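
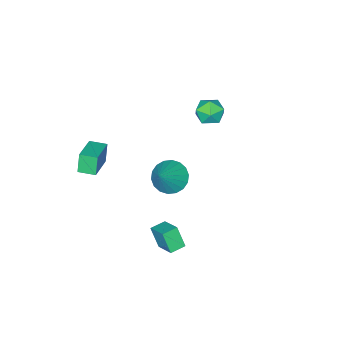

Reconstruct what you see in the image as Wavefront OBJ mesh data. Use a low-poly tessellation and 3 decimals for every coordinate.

v 2.759 3.649 -1.155
v 2.74 2.993 0.025
v 3.082 4.927 -0.439
v 3.063 4.27 0.741
v 3.657 3.47 -1.241
v 3.638 2.813 -0.061
v 3.98 4.747 -0.525
v 3.961 4.091 0.655
v -4.389 0.36 3.341
v -3.882 0.487 2.514
v -4.058 -1.187 3.306
v -3.551 -1.06 2.479
v -3.212 -0.697 3.322
v -3.417 0.259 3.343
v -4.523 -0.959 2.477
v -4.728 -0.003 2.498
v -3.965 -0.328 1.98
v -3.155 -0.166 2.502
v -4.785 -0.534 3.318
v -3.975 -0.372 3.84
v 1.19 1.776 2.04
v 1.985 1.346 1.449
v 2.51 2.264 3.46
v 1.976 1.803 1.3
v 1.812 2.254 1.297
v 1.524 2.611 1.442
v 1.17 2.803 1.705
v 0.821 2.791 2.034
v 0.544 2.578 2.365
v 0.395 2.206 2.63
v 0.404 1.749 2.779
v 0.568 1.298 2.782
v 0.856 0.941 2.637
v 1.209 0.749 2.374
v 1.559 0.761 2.045
v 1.836 0.974 1.714
v 2.913 -3.017 1.433
v 2.584 -3.201 2.656
v 2.376 -2.127 1.422
v 2.047 -2.311 2.645
v 4.473 -2.069 1.995
v 4.144 -2.253 3.218
v 3.936 -1.179 1.984
v 3.607 -1.363 3.207
f 2 4 1
f 5 2 1
f 1 4 3
f 3 5 1
f 2 8 4
f 6 2 5
f 6 8 2
f 4 8 3
f 7 5 3
f 3 8 7
f 7 6 5
f 8 6 7
f 9 20 14
f 9 14 10
f 9 10 16
f 9 16 19
f 9 19 20
f 10 14 18
f 14 20 13
f 20 19 11
f 19 16 15
f 16 10 17
f 12 18 13
f 12 13 11
f 12 11 15
f 12 15 17
f 12 17 18
f 13 18 14
f 11 13 20
f 15 11 19
f 17 15 16
f 18 17 10
f 22 21 24
f 22 24 23
f 24 21 25
f 24 25 23
f 25 21 26
f 25 26 23
f 26 21 27
f 26 27 23
f 27 21 28
f 27 28 23
f 28 21 29
f 28 29 23
f 29 21 30
f 29 30 23
f 30 21 31
f 30 31 23
f 31 21 32
f 31 32 23
f 32 21 33
f 32 33 23
f 33 21 34
f 33 34 23
f 34 21 35
f 34 35 23
f 35 21 36
f 35 36 23
f 36 21 22
f 36 22 23
f 38 40 37
f 41 38 37
f 37 40 39
f 39 41 37
f 38 44 40
f 42 38 41
f 42 44 38
f 40 44 39
f 43 41 39
f 39 44 43
f 43 42 41
f 44 42 43



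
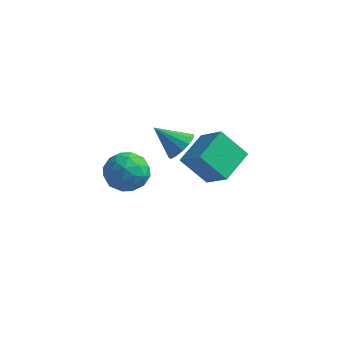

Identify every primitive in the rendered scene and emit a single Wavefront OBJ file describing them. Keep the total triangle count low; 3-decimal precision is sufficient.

v 0.922 2.64 -2.827
v 2.304 2.072 -1.703
v 1.185 4.63 -2.144
v 2.567 4.061 -1.019
v 2.293 2.979 -4.341
v 3.675 2.41 -3.216
v 2.556 4.968 -3.657
v 3.938 4.4 -2.533
v -0.208 -1.555 0.224
v 0.681 -1.048 -0.477
v 0.179 -3.352 -0.583
v 1.068 -2.845 -1.284
v 1.223 -2.935 -0.056
v 0.983 -1.824 0.442
v -0.123 -2.576 -1.502
v -0.363 -1.465 -1.004
v 0.733 -1.679 -1.544
v 1.565 -1.901 -0.651
v -0.705 -2.499 -0.409
v 0.127 -2.721 0.484
v 0.202 -1.144 -0.056
v 0.658 -3.256 -1.004
v 0.748 -3.309 -0.283
v 1.271 -3.011 -0.695
v 0.38 -1.6 0.485
v 0.903 -1.302 0.072
v 1.221 -2.411 0.32
v -0.043 -3.098 -1.132
v 0.48 -2.8 -1.545
v -0.411 -1.389 -0.365
v 0.112 -1.091 -0.777
v -0.361 -1.989 -1.38
v 0.756 -1.217 -1.095
v 0.984 -2.273 -1.57
v 0.283 -2.115 -1.698
v 0.143 -1.462 -1.405
v 1.245 -1.347 -0.57
v 1.472 -2.403 -1.044
v 1.563 -2.456 -0.323
v 1.422 -1.803 -0.03
v 1.276 -1.718 -1.197
v -0.612 -1.997 -0.016
v -0.385 -3.053 -0.49
v -0.562 -2.597 -1.03
v -0.703 -1.944 -0.737
v -0.124 -2.127 0.51
v 0.104 -3.183 0.035
v 0.717 -2.938 0.345
v 0.577 -2.285 0.638
v -0.416 -2.682 0.137
v 1.573 1.534 -0.796
v 2.174 1.139 -0.161
v 0.167 1.246 0.356
v 2.168 1.622 -0.048
v 2.002 2.083 -0.136
v 1.721 2.396 -0.401
v 1.4 2.478 -0.771
v 1.126 2.307 -1.148
v 0.971 1.929 -1.431
v 0.977 1.445 -1.544
v 1.143 0.985 -1.457
v 1.424 0.672 -1.192
v 1.745 0.59 -0.821
v 2.02 0.76 -0.444
f 2 4 1
f 5 2 1
f 1 4 3
f 3 5 1
f 2 8 4
f 6 2 5
f 6 8 2
f 4 8 3
f 7 5 3
f 3 8 7
f 7 6 5
f 8 6 7
f 9 46 25
f 46 20 49
f 25 49 14
f 46 49 25
f 9 25 21
f 25 14 26
f 21 26 10
f 25 26 21
f 9 21 30
f 21 10 31
f 30 31 16
f 21 31 30
f 9 30 42
f 30 16 45
f 42 45 19
f 30 45 42
f 9 42 46
f 42 19 50
f 46 50 20
f 42 50 46
f 10 26 37
f 26 14 40
f 37 40 18
f 26 40 37
f 14 49 27
f 49 20 48
f 27 48 13
f 49 48 27
f 20 50 47
f 50 19 43
f 47 43 11
f 50 43 47
f 19 45 44
f 45 16 32
f 44 32 15
f 45 32 44
f 16 31 36
f 31 10 33
f 36 33 17
f 31 33 36
f 12 38 24
f 38 18 39
f 24 39 13
f 38 39 24
f 12 24 22
f 24 13 23
f 22 23 11
f 24 23 22
f 12 22 29
f 22 11 28
f 29 28 15
f 22 28 29
f 12 29 34
f 29 15 35
f 34 35 17
f 29 35 34
f 12 34 38
f 34 17 41
f 38 41 18
f 34 41 38
f 13 39 27
f 39 18 40
f 27 40 14
f 39 40 27
f 11 23 47
f 23 13 48
f 47 48 20
f 23 48 47
f 15 28 44
f 28 11 43
f 44 43 19
f 28 43 44
f 17 35 36
f 35 15 32
f 36 32 16
f 35 32 36
f 18 41 37
f 41 17 33
f 37 33 10
f 41 33 37
f 52 51 54
f 52 54 53
f 54 51 55
f 54 55 53
f 55 51 56
f 55 56 53
f 56 51 57
f 56 57 53
f 57 51 58
f 57 58 53
f 58 51 59
f 58 59 53
f 59 51 60
f 59 60 53
f 60 51 61
f 60 61 53
f 61 51 62
f 61 62 53
f 62 51 63
f 62 63 53
f 63 51 64
f 63 64 53
f 64 51 52
f 64 52 53



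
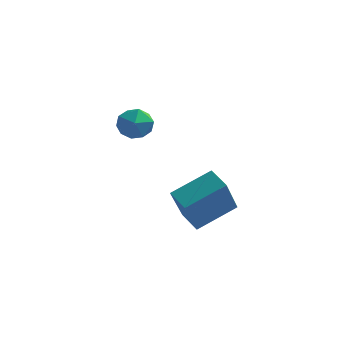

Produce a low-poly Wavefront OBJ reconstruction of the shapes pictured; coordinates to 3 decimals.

v -0.739 -3.532 1.662
v -0.28 -2.942 1.541
v 0.18 -4.138 2.199
v 0.639 -3.548 2.078
v 0.074 -3.491 2.578
v -0.495 -3.116 2.246
v 0.395 -3.964 1.494
v -0.174 -3.589 1.162
v 0.421 -3.209 1.437
v 0.222 -2.917 2.107
v -0.322 -4.163 1.633
v -0.521 -3.871 2.303
v 2.017 -3.049 -3.188
v 2.028 -4.316 -1.464
v 1.315 -2.572 -2.834
v 1.326 -3.839 -1.109
v 3.134 -1.981 -2.411
v 3.145 -3.248 -0.686
v 2.432 -1.504 -2.056
v 2.443 -2.771 -0.332
f 1 12 6
f 1 6 2
f 1 2 8
f 1 8 11
f 1 11 12
f 2 6 10
f 6 12 5
f 12 11 3
f 11 8 7
f 8 2 9
f 4 10 5
f 4 5 3
f 4 3 7
f 4 7 9
f 4 9 10
f 5 10 6
f 3 5 12
f 7 3 11
f 9 7 8
f 10 9 2
f 14 16 13
f 17 14 13
f 13 16 15
f 15 17 13
f 14 20 16
f 18 14 17
f 18 20 14
f 16 20 15
f 19 17 15
f 15 20 19
f 19 18 17
f 20 18 19



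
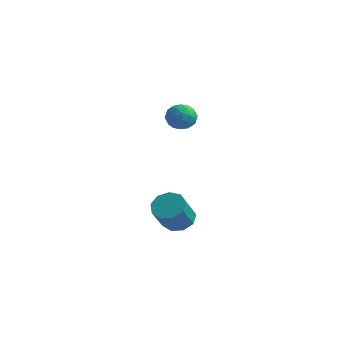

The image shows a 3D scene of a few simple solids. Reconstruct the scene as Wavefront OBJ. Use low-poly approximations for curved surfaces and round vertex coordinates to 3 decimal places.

v 3.124 -3.328 -2.303
v 3.589 -3.688 -2.643
v 3.702 -4.512 -1.617
v 3.236 -4.152 -1.277
v 3.797 -3.353 -2.396
v 3.909 -4.176 -1.371
v 3.689 -3.006 -2.106
v 3.802 -3.829 -1.08
v 3.317 -2.81 -1.908
v 3.43 -3.633 -0.882
v 2.854 -2.856 -1.894
v 2.967 -3.68 -0.869
v 2.518 -3.124 -2.072
v 2.63 -3.947 -1.046
v 2.465 -3.487 -2.358
v 2.577 -4.31 -1.332
v 2.72 -3.776 -2.618
v 2.833 -4.599 -1.592
v 3.164 -3.855 -2.73
v 3.277 -4.679 -1.705
v 0.568 1.591 0.688
v 0.983 1.068 0.768
v -0.283 0.912 0.672
v 0.132 0.389 0.752
v 0.041 0.826 1.256
v 0.567 1.246 1.265
v 0.133 0.734 0.175
v 0.659 1.154 0.184
v 0.715 0.539 0.451
v 0.658 0.595 1.119
v 0.042 1.385 0.321
v -0.015 1.441 0.989
v 0.85 1.389 0.729
v -0.15 0.591 0.711
v -0.204 0.848 1.007
v 0.04 0.54 1.054
v 0.605 1.494 1.021
v 0.85 1.186 1.068
v 0.296 1.044 1.355
v -0.15 0.794 0.372
v 0.095 0.486 0.419
v 0.66 1.44 0.386
v 0.904 1.132 0.433
v 0.404 0.936 0.085
v 0.937 0.771 0.59
v 0.437 0.371 0.581
v 0.437 0.574 0.241
v 0.746 0.821 0.247
v 0.903 0.804 0.982
v 0.403 0.405 0.973
v 0.349 0.662 1.269
v 0.658 0.908 1.275
v 0.746 0.493 0.796
v 0.297 1.575 0.467
v -0.203 1.176 0.458
v 0.042 1.072 0.165
v 0.351 1.318 0.171
v 0.263 1.609 0.859
v -0.237 1.209 0.85
v -0.046 1.159 1.193
v 0.263 1.406 1.199
v -0.046 1.487 0.644
f 2 1 5
f 2 5 3
f 3 5 6
f 3 6 4
f 5 1 7
f 5 7 6
f 6 7 8
f 6 8 4
f 7 1 9
f 7 9 8
f 8 9 10
f 8 10 4
f 9 1 11
f 9 11 10
f 10 11 12
f 10 12 4
f 11 1 13
f 11 13 12
f 12 13 14
f 12 14 4
f 13 1 15
f 13 15 14
f 14 15 16
f 14 16 4
f 15 1 17
f 15 17 16
f 16 17 18
f 16 18 4
f 17 1 19
f 17 19 18
f 18 19 20
f 18 20 4
f 19 1 2
f 19 2 20
f 20 2 3
f 20 3 4
f 21 58 37
f 58 32 61
f 37 61 26
f 58 61 37
f 21 37 33
f 37 26 38
f 33 38 22
f 37 38 33
f 21 33 42
f 33 22 43
f 42 43 28
f 33 43 42
f 21 42 54
f 42 28 57
f 54 57 31
f 42 57 54
f 21 54 58
f 54 31 62
f 58 62 32
f 54 62 58
f 22 38 49
f 38 26 52
f 49 52 30
f 38 52 49
f 26 61 39
f 61 32 60
f 39 60 25
f 61 60 39
f 32 62 59
f 62 31 55
f 59 55 23
f 62 55 59
f 31 57 56
f 57 28 44
f 56 44 27
f 57 44 56
f 28 43 48
f 43 22 45
f 48 45 29
f 43 45 48
f 24 50 36
f 50 30 51
f 36 51 25
f 50 51 36
f 24 36 34
f 36 25 35
f 34 35 23
f 36 35 34
f 24 34 41
f 34 23 40
f 41 40 27
f 34 40 41
f 24 41 46
f 41 27 47
f 46 47 29
f 41 47 46
f 24 46 50
f 46 29 53
f 50 53 30
f 46 53 50
f 25 51 39
f 51 30 52
f 39 52 26
f 51 52 39
f 23 35 59
f 35 25 60
f 59 60 32
f 35 60 59
f 27 40 56
f 40 23 55
f 56 55 31
f 40 55 56
f 29 47 48
f 47 27 44
f 48 44 28
f 47 44 48
f 30 53 49
f 53 29 45
f 49 45 22
f 53 45 49



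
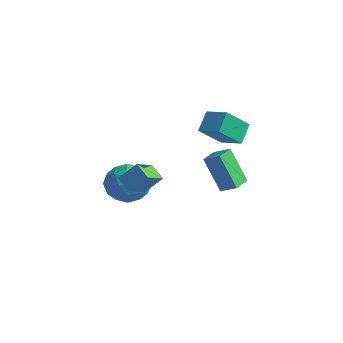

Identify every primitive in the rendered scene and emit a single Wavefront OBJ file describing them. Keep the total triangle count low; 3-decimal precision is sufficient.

v 0.018 2.874 0.839
v -0.174 1.562 2.026
v -0.351 3.719 1.713
v -0.543 2.407 2.9
v 1.283 3.033 1.22
v 1.091 1.721 2.407
v 0.914 3.878 2.094
v 0.722 2.566 3.281
v 3 0.119 -0.205
v 2.082 -0.128 1.623
v 2.603 1.154 -0.264
v 1.685 0.907 1.563
v 3.755 0.433 0.217
v 2.837 0.186 2.044
v 3.358 1.468 0.157
v 2.44 1.221 1.985
v 1.419 -4.055 0.691
v 0.57 -3.986 1.176
v 1.17 -2.938 0.096
v 0.321 -2.869 0.581
v 1.999 -3.431 1.619
v 1.15 -3.362 2.104
v 1.75 -2.314 1.024
v 0.901 -2.245 1.509
v -2.717 0.094 -1.464
v -1.669 -0.334 -0.956
v -3.091 -1.726 -2.224
v -2.043 -2.154 -1.716
v -2.999 -1.837 -0.992
v -2.768 -0.712 -0.522
v -1.992 -1.348 -2.658
v -1.761 -0.223 -2.188
v -1.221 -1.224 -1.694
v -1.843 -1.527 -0.664
v -2.917 -0.533 -2.516
v -3.539 -0.836 -1.486
v -2.161 0.04 -1.143
v -2.599 -2.1 -2.037
v -3.162 -1.914 -1.611
v -2.545 -2.165 -1.312
v -2.807 -0.183 -0.888
v -2.19 -0.434 -0.589
v -2.972 -1.318 -0.611
v -2.57 -1.626 -2.591
v -1.953 -1.877 -2.292
v -2.215 0.105 -1.868
v -1.598 -0.146 -1.569
v -1.788 -0.742 -2.569
v -1.281 -0.735 -1.278
v -1.5 -1.805 -1.725
v -1.47 -1.331 -2.279
v -1.335 -0.67 -2.003
v -1.647 -0.913 -0.673
v -1.866 -1.982 -1.12
v -2.428 -1.796 -0.694
v -2.293 -1.135 -0.418
v -1.383 -1.436 -1.107
v -2.894 -0.078 -2.06
v -3.113 -1.147 -2.507
v -2.467 -0.925 -2.762
v -2.332 -0.264 -2.486
v -3.26 -0.255 -1.455
v -3.479 -1.325 -1.902
v -3.425 -1.39 -1.177
v -3.29 -0.729 -0.901
v -3.377 -0.624 -2.073
f 2 4 1
f 5 2 1
f 1 4 3
f 3 5 1
f 2 8 4
f 6 2 5
f 6 8 2
f 4 8 3
f 7 5 3
f 3 8 7
f 7 6 5
f 8 6 7
f 10 12 9
f 13 10 9
f 9 12 11
f 11 13 9
f 10 16 12
f 14 10 13
f 14 16 10
f 12 16 11
f 15 13 11
f 11 16 15
f 15 14 13
f 16 14 15
f 18 20 17
f 21 18 17
f 17 20 19
f 19 21 17
f 18 24 20
f 22 18 21
f 22 24 18
f 20 24 19
f 23 21 19
f 19 24 23
f 23 22 21
f 24 22 23
f 25 62 41
f 62 36 65
f 41 65 30
f 62 65 41
f 25 41 37
f 41 30 42
f 37 42 26
f 41 42 37
f 25 37 46
f 37 26 47
f 46 47 32
f 37 47 46
f 25 46 58
f 46 32 61
f 58 61 35
f 46 61 58
f 25 58 62
f 58 35 66
f 62 66 36
f 58 66 62
f 26 42 53
f 42 30 56
f 53 56 34
f 42 56 53
f 30 65 43
f 65 36 64
f 43 64 29
f 65 64 43
f 36 66 63
f 66 35 59
f 63 59 27
f 66 59 63
f 35 61 60
f 61 32 48
f 60 48 31
f 61 48 60
f 32 47 52
f 47 26 49
f 52 49 33
f 47 49 52
f 28 54 40
f 54 34 55
f 40 55 29
f 54 55 40
f 28 40 38
f 40 29 39
f 38 39 27
f 40 39 38
f 28 38 45
f 38 27 44
f 45 44 31
f 38 44 45
f 28 45 50
f 45 31 51
f 50 51 33
f 45 51 50
f 28 50 54
f 50 33 57
f 54 57 34
f 50 57 54
f 29 55 43
f 55 34 56
f 43 56 30
f 55 56 43
f 27 39 63
f 39 29 64
f 63 64 36
f 39 64 63
f 31 44 60
f 44 27 59
f 60 59 35
f 44 59 60
f 33 51 52
f 51 31 48
f 52 48 32
f 51 48 52
f 34 57 53
f 57 33 49
f 53 49 26
f 57 49 53



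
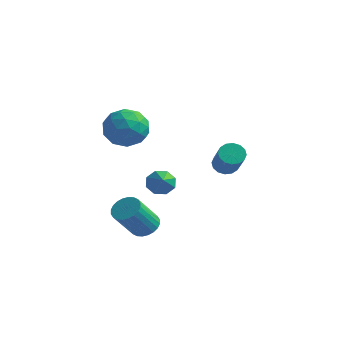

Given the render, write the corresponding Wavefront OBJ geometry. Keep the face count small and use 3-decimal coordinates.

v 0.133 -2.959 -3.969
v 0.891 -2.993 -3.922
v 0.745 -4.195 -2.444
v -0.013 -4.161 -2.491
v 0.832 -2.765 -3.742
v 0.686 -3.967 -2.264
v 0.667 -2.566 -3.597
v 0.521 -3.768 -2.119
v 0.42 -2.427 -3.508
v 0.274 -3.629 -2.03
v 0.13 -2.369 -3.489
v -0.016 -3.571 -2.012
v -0.16 -2.401 -3.544
v -0.306 -3.603 -2.066
v -0.405 -2.518 -3.663
v -0.551 -3.72 -2.186
v -0.568 -2.702 -3.829
v -0.714 -3.904 -2.351
v -0.625 -2.925 -4.016
v -0.771 -4.127 -2.538
v -0.566 -3.153 -4.196
v -0.712 -4.355 -2.718
v -0.401 -3.352 -4.341
v -0.547 -4.554 -2.863
v -0.154 -3.491 -4.43
v -0.3 -4.693 -2.952
v 0.136 -3.549 -4.448
v -0.01 -4.751 -2.971
v 0.426 -3.517 -4.394
v 0.28 -4.719 -2.916
v 0.671 -3.4 -4.274
v 0.525 -4.602 -2.797
v 0.834 -3.216 -4.109
v 0.688 -4.418 -2.631
v 1.474 1.342 -1.17
v 1.713 0.963 -1.655
v 2.765 0.04 -0.415
v 2.526 0.418 0.07
v 1.926 1.229 -1.637
v 2.978 0.306 -0.397
v 2.018 1.526 -1.495
v 3.07 0.602 -0.255
v 1.965 1.773 -1.265
v 3.017 0.85 -0.025
v 1.779 1.904 -1.01
v 2.831 0.981 0.23
v 1.512 1.885 -0.798
v 2.564 0.962 0.442
v 1.235 1.72 -0.685
v 2.287 0.797 0.555
v 1.022 1.454 -0.703
v 2.074 0.531 0.537
v 0.93 1.158 -0.845
v 1.982 0.234 0.395
v 0.983 0.91 -1.075
v 2.035 -0.013 0.165
v 1.169 0.779 -1.33
v 2.221 -0.144 -0.09
v 1.436 0.798 -1.542
v 2.488 -0.125 -0.302
v -1.378 -2.727 1.783
v -0.311 -2.351 1.965
v -0.869 -4.429 2.315
v 0.198 -4.053 2.497
v -0.655 -3.708 3.18
v -0.97 -2.657 2.851
v -0.21 -4.123 1.429
v -0.525 -3.072 1.1
v 0.411 -3.214 1.745
v 0.136 -2.957 2.828
v -1.316 -3.823 1.452
v -1.591 -3.566 2.535
v -0.889 -2.39 1.827
v -0.291 -4.39 2.453
v -0.792 -4.188 2.855
v -0.165 -3.967 2.961
v -1.277 -2.569 2.348
v -0.649 -2.348 2.455
v -0.851 -3.146 3.17
v -0.531 -4.432 1.825
v 0.097 -4.211 1.932
v -1.015 -2.813 1.319
v -0.388 -2.592 1.425
v -0.329 -3.634 1.11
v 0.162 -2.676 1.805
v 0.462 -3.676 2.118
v 0.221 -3.718 1.49
v 0.036 -3.099 1.297
v 0.001 -2.525 2.441
v 0.3 -3.525 2.754
v -0.201 -3.323 3.156
v -0.386 -2.705 2.963
v 0.425 -3.032 2.313
v -1.48 -3.255 1.526
v -1.181 -4.255 1.839
v -0.794 -4.075 1.317
v -0.979 -3.457 1.124
v -1.642 -3.104 2.162
v -1.342 -4.104 2.475
v -1.216 -3.681 2.983
v -1.401 -3.062 2.79
v -1.605 -3.748 1.967
v 0.981 -2.878 -1.049
v 1.367 -2.969 -1.638
v 1.879 -3.842 -0.311
v 1.551 -2.561 -1.329
v 1.401 -2.339 -0.857
v 1.005 -2.433 -0.497
v 0.594 -2.788 -0.46
v 0.411 -3.195 -0.769
v 0.561 -3.418 -1.241
v 0.957 -3.324 -1.601
f 2 1 5
f 2 5 3
f 3 5 6
f 3 6 4
f 5 1 7
f 5 7 6
f 6 7 8
f 6 8 4
f 7 1 9
f 7 9 8
f 8 9 10
f 8 10 4
f 9 1 11
f 9 11 10
f 10 11 12
f 10 12 4
f 11 1 13
f 11 13 12
f 12 13 14
f 12 14 4
f 13 1 15
f 13 15 14
f 14 15 16
f 14 16 4
f 15 1 17
f 15 17 16
f 16 17 18
f 16 18 4
f 17 1 19
f 17 19 18
f 18 19 20
f 18 20 4
f 19 1 21
f 19 21 20
f 20 21 22
f 20 22 4
f 21 1 23
f 21 23 22
f 22 23 24
f 22 24 4
f 23 1 25
f 23 25 24
f 24 25 26
f 24 26 4
f 25 1 27
f 25 27 26
f 26 27 28
f 26 28 4
f 27 1 29
f 27 29 28
f 28 29 30
f 28 30 4
f 29 1 31
f 29 31 30
f 30 31 32
f 30 32 4
f 31 1 33
f 31 33 32
f 32 33 34
f 32 34 4
f 33 1 2
f 33 2 34
f 34 2 3
f 34 3 4
f 36 35 39
f 36 39 37
f 37 39 40
f 37 40 38
f 39 35 41
f 39 41 40
f 40 41 42
f 40 42 38
f 41 35 43
f 41 43 42
f 42 43 44
f 42 44 38
f 43 35 45
f 43 45 44
f 44 45 46
f 44 46 38
f 45 35 47
f 45 47 46
f 46 47 48
f 46 48 38
f 47 35 49
f 47 49 48
f 48 49 50
f 48 50 38
f 49 35 51
f 49 51 50
f 50 51 52
f 50 52 38
f 51 35 53
f 51 53 52
f 52 53 54
f 52 54 38
f 53 35 55
f 53 55 54
f 54 55 56
f 54 56 38
f 55 35 57
f 55 57 56
f 56 57 58
f 56 58 38
f 57 35 59
f 57 59 58
f 58 59 60
f 58 60 38
f 59 35 36
f 59 36 60
f 60 36 37
f 60 37 38
f 61 98 77
f 98 72 101
f 77 101 66
f 98 101 77
f 61 77 73
f 77 66 78
f 73 78 62
f 77 78 73
f 61 73 82
f 73 62 83
f 82 83 68
f 73 83 82
f 61 82 94
f 82 68 97
f 94 97 71
f 82 97 94
f 61 94 98
f 94 71 102
f 98 102 72
f 94 102 98
f 62 78 89
f 78 66 92
f 89 92 70
f 78 92 89
f 66 101 79
f 101 72 100
f 79 100 65
f 101 100 79
f 72 102 99
f 102 71 95
f 99 95 63
f 102 95 99
f 71 97 96
f 97 68 84
f 96 84 67
f 97 84 96
f 68 83 88
f 83 62 85
f 88 85 69
f 83 85 88
f 64 90 76
f 90 70 91
f 76 91 65
f 90 91 76
f 64 76 74
f 76 65 75
f 74 75 63
f 76 75 74
f 64 74 81
f 74 63 80
f 81 80 67
f 74 80 81
f 64 81 86
f 81 67 87
f 86 87 69
f 81 87 86
f 64 86 90
f 86 69 93
f 90 93 70
f 86 93 90
f 65 91 79
f 91 70 92
f 79 92 66
f 91 92 79
f 63 75 99
f 75 65 100
f 99 100 72
f 75 100 99
f 67 80 96
f 80 63 95
f 96 95 71
f 80 95 96
f 69 87 88
f 87 67 84
f 88 84 68
f 87 84 88
f 70 93 89
f 93 69 85
f 89 85 62
f 93 85 89
f 104 103 106
f 104 106 105
f 106 103 107
f 106 107 105
f 107 103 108
f 107 108 105
f 108 103 109
f 108 109 105
f 109 103 110
f 109 110 105
f 110 103 111
f 110 111 105
f 111 103 112
f 111 112 105
f 112 103 104
f 112 104 105



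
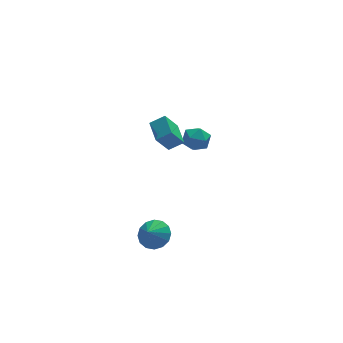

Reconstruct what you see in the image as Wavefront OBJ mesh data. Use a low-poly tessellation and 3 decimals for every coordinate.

v 4.017 2.947 0.89
v 4.546 2.163 0.747
v 2.754 2.177 0.433
v 3.283 1.393 0.29
v 3.13 1.711 1.179
v 3.911 2.187 1.462
v 3.389 2.153 -0.282
v 4.17 2.629 0.001
v 4.158 1.672 0.023
v 3.998 1.399 0.926
v 3.302 2.941 0.254
v 3.142 2.668 1.157
v 1.031 -1.15 2.793
v 0.216 -1.405 4.027
v 1.072 0.332 3.127
v 0.257 0.077 4.36
v 1.903 -1.297 3.34
v 1.088 -1.552 4.573
v 1.944 0.185 3.673
v 1.129 -0.07 4.907
v -0.015 -1.795 -4.055
v 0.605 -1.351 -3.362
v -0.545 -2.285 -3.265
v 0.2 -1.01 -3.423
v -0.263 -0.879 -3.653
v -0.66 -0.994 -3.99
v -0.884 -1.323 -4.345
v -0.875 -1.779 -4.622
v -0.635 -2.238 -4.747
v -0.23 -2.579 -4.687
v 0.233 -2.71 -4.457
v 0.63 -2.595 -4.119
v 0.854 -2.266 -3.765
v 0.845 -1.811 -3.488
f 1 12 6
f 1 6 2
f 1 2 8
f 1 8 11
f 1 11 12
f 2 6 10
f 6 12 5
f 12 11 3
f 11 8 7
f 8 2 9
f 4 10 5
f 4 5 3
f 4 3 7
f 4 7 9
f 4 9 10
f 5 10 6
f 3 5 12
f 7 3 11
f 9 7 8
f 10 9 2
f 14 16 13
f 17 14 13
f 13 16 15
f 15 17 13
f 14 20 16
f 18 14 17
f 18 20 14
f 16 20 15
f 19 17 15
f 15 20 19
f 19 18 17
f 20 18 19
f 22 21 24
f 22 24 23
f 24 21 25
f 24 25 23
f 25 21 26
f 25 26 23
f 26 21 27
f 26 27 23
f 27 21 28
f 27 28 23
f 28 21 29
f 28 29 23
f 29 21 30
f 29 30 23
f 30 21 31
f 30 31 23
f 31 21 32
f 31 32 23
f 32 21 33
f 32 33 23
f 33 21 34
f 33 34 23
f 34 21 22
f 34 22 23



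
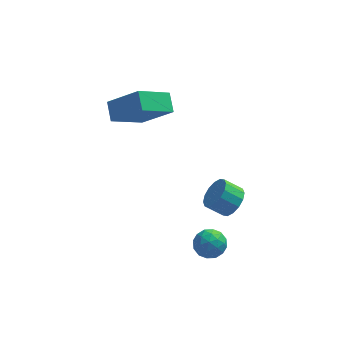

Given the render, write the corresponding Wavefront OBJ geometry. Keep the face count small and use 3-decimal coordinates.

v -1.58 1.096 4.016
v -1.741 2.049 4.601
v -3.087 1.734 2.561
v -3.248 2.688 3.146
v -0.072 2.052 2.874
v -0.233 3.006 3.459
v -1.579 2.691 1.419
v -1.74 3.644 2.004
v 2.661 -1.082 -1.261
v 3.201 -1.045 -0.567
v 2.319 -0.94 0.114
v 1.779 -0.978 -0.579
v 3.15 -0.612 -0.7
v 2.268 -0.508 -0.018
v 2.968 -0.306 -0.983
v 2.085 -0.201 -0.301
v 2.703 -0.207 -1.341
v 1.821 -0.102 -0.659
v 2.428 -0.343 -1.677
v 1.545 -0.238 -0.995
v 2.214 -0.677 -1.901
v 1.332 -0.572 -1.22
v 2.121 -1.12 -1.954
v 1.239 -1.015 -1.273
v 2.172 -1.552 -1.822
v 1.29 -1.448 -1.14
v 2.355 -1.859 -1.539
v 1.472 -1.754 -0.857
v 2.619 -1.958 -1.181
v 1.737 -1.853 -0.499
v 2.895 -1.822 -0.845
v 2.012 -1.717 -0.163
v 3.108 -1.488 -0.62
v 2.226 -1.383 0.061
v 0.691 -2.706 -2.533
v 1.317 -2.116 -2.595
v 1.643 -3.724 -2.585
v 2.269 -3.134 -2.647
v 1.829 -3.219 -1.911
v 1.24 -2.59 -1.879
v 1.72 -3.25 -3.301
v 1.131 -2.621 -3.269
v 1.953 -2.453 -3.07
v 2.02 -2.434 -2.21
v 0.94 -3.406 -2.97
v 1.007 -3.387 -2.11
v 0.92 -2.322 -2.56
v 2.04 -3.518 -2.62
v 1.781 -3.568 -2.188
v 2.149 -3.222 -2.224
v 0.875 -2.6 -2.139
v 1.243 -2.254 -2.175
v 1.544 -2.902 -1.773
v 1.717 -3.586 -3.005
v 2.085 -3.24 -3.041
v 0.811 -2.618 -2.956
v 1.179 -2.272 -2.992
v 1.416 -2.938 -3.407
v 1.662 -2.173 -2.875
v 2.222 -2.771 -2.905
v 1.899 -2.839 -3.29
v 1.553 -2.47 -3.271
v 1.702 -2.162 -2.37
v 2.262 -2.76 -2.4
v 2.002 -2.81 -1.968
v 1.656 -2.44 -1.949
v 2.076 -2.36 -2.649
v 0.698 -3.08 -2.78
v 1.258 -3.678 -2.81
v 1.304 -3.4 -3.231
v 0.958 -3.03 -3.212
v 0.738 -3.069 -2.275
v 1.298 -3.667 -2.305
v 1.407 -3.37 -1.909
v 1.061 -3.001 -1.89
v 0.884 -3.48 -2.531
f 2 4 1
f 5 2 1
f 1 4 3
f 3 5 1
f 2 8 4
f 6 2 5
f 6 8 2
f 4 8 3
f 7 5 3
f 3 8 7
f 7 6 5
f 8 6 7
f 10 9 13
f 10 13 11
f 11 13 14
f 11 14 12
f 13 9 15
f 13 15 14
f 14 15 16
f 14 16 12
f 15 9 17
f 15 17 16
f 16 17 18
f 16 18 12
f 17 9 19
f 17 19 18
f 18 19 20
f 18 20 12
f 19 9 21
f 19 21 20
f 20 21 22
f 20 22 12
f 21 9 23
f 21 23 22
f 22 23 24
f 22 24 12
f 23 9 25
f 23 25 24
f 24 25 26
f 24 26 12
f 25 9 27
f 25 27 26
f 26 27 28
f 26 28 12
f 27 9 29
f 27 29 28
f 28 29 30
f 28 30 12
f 29 9 31
f 29 31 30
f 30 31 32
f 30 32 12
f 31 9 33
f 31 33 32
f 32 33 34
f 32 34 12
f 33 9 10
f 33 10 34
f 34 10 11
f 34 11 12
f 35 72 51
f 72 46 75
f 51 75 40
f 72 75 51
f 35 51 47
f 51 40 52
f 47 52 36
f 51 52 47
f 35 47 56
f 47 36 57
f 56 57 42
f 47 57 56
f 35 56 68
f 56 42 71
f 68 71 45
f 56 71 68
f 35 68 72
f 68 45 76
f 72 76 46
f 68 76 72
f 36 52 63
f 52 40 66
f 63 66 44
f 52 66 63
f 40 75 53
f 75 46 74
f 53 74 39
f 75 74 53
f 46 76 73
f 76 45 69
f 73 69 37
f 76 69 73
f 45 71 70
f 71 42 58
f 70 58 41
f 71 58 70
f 42 57 62
f 57 36 59
f 62 59 43
f 57 59 62
f 38 64 50
f 64 44 65
f 50 65 39
f 64 65 50
f 38 50 48
f 50 39 49
f 48 49 37
f 50 49 48
f 38 48 55
f 48 37 54
f 55 54 41
f 48 54 55
f 38 55 60
f 55 41 61
f 60 61 43
f 55 61 60
f 38 60 64
f 60 43 67
f 64 67 44
f 60 67 64
f 39 65 53
f 65 44 66
f 53 66 40
f 65 66 53
f 37 49 73
f 49 39 74
f 73 74 46
f 49 74 73
f 41 54 70
f 54 37 69
f 70 69 45
f 54 69 70
f 43 61 62
f 61 41 58
f 62 58 42
f 61 58 62
f 44 67 63
f 67 43 59
f 63 59 36
f 67 59 63



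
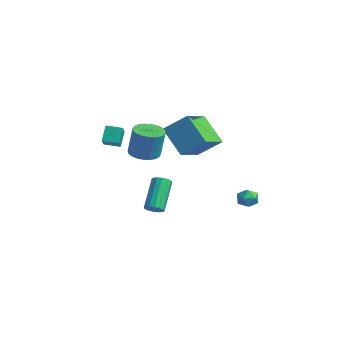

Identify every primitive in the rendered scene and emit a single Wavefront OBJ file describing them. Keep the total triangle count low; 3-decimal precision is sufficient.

v -0.705 -0.267 -3.501
v -0.384 0.169 -3.598
v -1.354 1.223 -2.076
v -1.675 0.787 -1.979
v -0.61 0.205 -3.767
v -1.58 1.259 -2.246
v -0.862 0.114 -3.865
v -1.832 1.168 -2.343
v -1.072 -0.079 -3.865
v -2.041 0.976 -2.343
v -1.183 -0.322 -3.768
v -2.153 0.733 -2.246
v -1.166 -0.55 -3.599
v -2.136 0.504 -2.077
v -1.026 -0.703 -3.404
v -1.996 0.351 -1.882
v -0.8 -0.739 -3.234
v -1.77 0.315 -1.713
v -0.548 -0.648 -3.137
v -1.518 0.406 -1.615
v -0.339 -0.456 -3.137
v -1.308 0.599 -1.615
v -0.227 -0.213 -3.234
v -1.197 0.842 -1.712
v -0.244 0.016 -3.403
v -1.214 1.07 -1.881
v -1.673 -2.699 1.438
v -2.017 -2.271 2.297
v -1.135 -2.003 1.305
v -1.479 -1.574 2.165
v -0.561 -3.406 2.235
v -0.905 -2.977 3.095
v -0.023 -2.709 2.103
v -0.367 -2.281 2.962
v 3.344 3.183 -1.871
v 3.754 3.24 -1.368
v 3.586 2.16 -1.952
v 3.996 2.217 -1.449
v 3.353 2.265 -1.352
v 3.204 2.897 -1.302
v 4.136 2.503 -2.018
v 3.987 3.135 -1.968
v 4.244 2.82 -1.458
v 3.76 2.672 -1.047
v 3.58 2.728 -2.273
v 3.096 2.58 -1.862
v -1.998 2.137 -0.488
v -3.464 1.891 0.967
v -3.018 3.843 -1.226
v -4.484 3.596 0.228
v -1.096 3.144 0.592
v -2.562 2.897 2.046
v -2.116 4.849 -0.147
v -3.582 4.603 1.308
v -3.368 0.68 -0.529
v -2.511 0.517 -0.701
v -2.134 0.617 1.076
v -2.992 0.78 1.249
v -2.518 0.863 -0.719
v -2.142 0.964 1.059
v -2.656 1.182 -0.708
v -2.279 1.282 1.07
v -2.902 1.424 -0.67
v -2.525 1.525 1.108
v -3.218 1.553 -0.61
v -2.842 1.654 1.168
v -3.558 1.549 -0.538
v -3.182 1.65 1.24
v -3.869 1.413 -0.464
v -3.492 1.513 1.314
v -4.103 1.165 -0.401
v -3.727 1.265 1.377
v -4.226 0.843 -0.356
v -3.849 0.943 1.421
v -4.218 0.496 -0.339
v -3.842 0.597 1.439
v -4.081 0.178 -0.35
v -3.704 0.278 1.428
v -3.835 -0.065 -0.388
v -3.458 0.036 1.39
v -3.518 -0.194 -0.448
v -3.142 -0.093 1.33
v -3.178 -0.19 -0.52
v -2.802 -0.089 1.258
v -2.868 -0.053 -0.594
v -2.491 0.047 1.184
v -2.633 0.195 -0.657
v -2.257 0.295 1.121
f 2 1 5
f 2 5 3
f 3 5 6
f 3 6 4
f 5 1 7
f 5 7 6
f 6 7 8
f 6 8 4
f 7 1 9
f 7 9 8
f 8 9 10
f 8 10 4
f 9 1 11
f 9 11 10
f 10 11 12
f 10 12 4
f 11 1 13
f 11 13 12
f 12 13 14
f 12 14 4
f 13 1 15
f 13 15 14
f 14 15 16
f 14 16 4
f 15 1 17
f 15 17 16
f 16 17 18
f 16 18 4
f 17 1 19
f 17 19 18
f 18 19 20
f 18 20 4
f 19 1 21
f 19 21 20
f 20 21 22
f 20 22 4
f 21 1 23
f 21 23 22
f 22 23 24
f 22 24 4
f 23 1 25
f 23 25 24
f 24 25 26
f 24 26 4
f 25 1 2
f 25 2 26
f 26 2 3
f 26 3 4
f 28 30 27
f 31 28 27
f 27 30 29
f 29 31 27
f 28 34 30
f 32 28 31
f 32 34 28
f 30 34 29
f 33 31 29
f 29 34 33
f 33 32 31
f 34 32 33
f 35 46 40
f 35 40 36
f 35 36 42
f 35 42 45
f 35 45 46
f 36 40 44
f 40 46 39
f 46 45 37
f 45 42 41
f 42 36 43
f 38 44 39
f 38 39 37
f 38 37 41
f 38 41 43
f 38 43 44
f 39 44 40
f 37 39 46
f 41 37 45
f 43 41 42
f 44 43 36
f 48 50 47
f 51 48 47
f 47 50 49
f 49 51 47
f 48 54 50
f 52 48 51
f 52 54 48
f 50 54 49
f 53 51 49
f 49 54 53
f 53 52 51
f 54 52 53
f 56 55 59
f 56 59 57
f 57 59 60
f 57 60 58
f 59 55 61
f 59 61 60
f 60 61 62
f 60 62 58
f 61 55 63
f 61 63 62
f 62 63 64
f 62 64 58
f 63 55 65
f 63 65 64
f 64 65 66
f 64 66 58
f 65 55 67
f 65 67 66
f 66 67 68
f 66 68 58
f 67 55 69
f 67 69 68
f 68 69 70
f 68 70 58
f 69 55 71
f 69 71 70
f 70 71 72
f 70 72 58
f 71 55 73
f 71 73 72
f 72 73 74
f 72 74 58
f 73 55 75
f 73 75 74
f 74 75 76
f 74 76 58
f 75 55 77
f 75 77 76
f 76 77 78
f 76 78 58
f 77 55 79
f 77 79 78
f 78 79 80
f 78 80 58
f 79 55 81
f 79 81 80
f 80 81 82
f 80 82 58
f 81 55 83
f 81 83 82
f 82 83 84
f 82 84 58
f 83 55 85
f 83 85 84
f 84 85 86
f 84 86 58
f 85 55 87
f 85 87 86
f 86 87 88
f 86 88 58
f 87 55 56
f 87 56 88
f 88 56 57
f 88 57 58



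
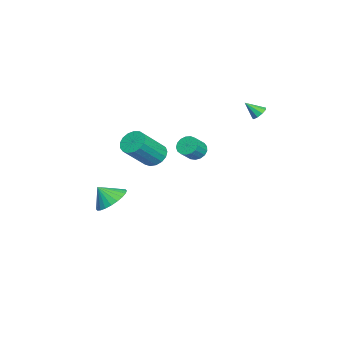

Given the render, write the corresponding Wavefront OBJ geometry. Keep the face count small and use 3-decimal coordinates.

v -3.239 0.883 -0.851
v -2.83 1.403 -0.956
v -2.132 0.997 -0.254
v -2.541 0.477 -0.149
v -3.017 1.5 -0.715
v -2.319 1.094 -0.012
v -3.255 1.456 -0.504
v -2.557 1.05 0.198
v -3.489 1.28 -0.373
v -2.791 0.874 0.329
v -3.666 1.014 -0.351
v -2.968 0.608 0.351
v -3.745 0.717 -0.444
v -3.047 0.311 0.258
v -3.708 0.458 -0.63
v -3.01 0.052 0.072
v -3.564 0.297 -0.867
v -2.866 -0.109 -0.165
v -3.345 0.27 -1.1
v -2.647 -0.136 -0.398
v -3.102 0.383 -1.276
v -2.404 -0.023 -0.574
v -2.89 0.611 -1.355
v -2.193 0.205 -0.652
v -2.759 0.901 -1.318
v -2.061 0.495 -0.616
v -2.737 1.187 -1.174
v -2.039 0.781 -0.472
v -2.777 4.312 2.438
v -2.414 4.059 2.165
v -2.763 3.528 3.182
v -2.26 4.281 2.397
v -2.348 4.518 2.647
v -2.637 4.658 2.8
v -2.992 4.636 2.784
v -3.246 4.462 2.606
v -3.281 4.218 2.35
v -3.08 4.018 2.135
v -2.738 3.955 2.062
v 1.713 -0.562 1.135
v 2.273 -0.697 0.61
v 3.388 -1.633 2.039
v 2.827 -1.498 2.565
v 2.365 -0.365 0.755
v 3.48 -1.301 2.185
v 2.307 -0.079 0.988
v 3.422 -1.015 2.417
v 2.113 0.097 1.254
v 3.228 -0.839 2.684
v 1.828 0.121 1.493
v 2.942 -0.815 2.923
v 1.516 -0.01 1.65
v 2.63 -0.946 3.08
v 1.249 -0.268 1.689
v 2.363 -1.204 3.119
v 1.088 -0.594 1.601
v 2.203 -1.53 3.031
v 1.071 -0.912 1.407
v 2.185 -1.848 2.836
v 1.2 -1.15 1.15
v 2.315 -2.086 2.579
v 1.447 -1.253 0.89
v 2.562 -2.189 2.319
v 1.755 -1.198 0.686
v 2.87 -2.134 2.115
v 2.053 -0.997 0.585
v 3.168 -1.933 2.014
v -0.741 -3.33 -3.715
v 0.278 -3.133 -3.556
v -0.739 -4.09 -2.785
v 0.104 -2.846 -3.321
v -0.199 -2.633 -3.146
v -0.585 -2.526 -3.057
v -0.994 -2.542 -3.069
v -1.365 -2.677 -3.179
v -1.641 -2.912 -3.371
v -1.779 -3.21 -3.614
v -1.76 -3.527 -3.873
v -1.586 -3.814 -4.108
v -1.282 -4.027 -4.283
v -0.897 -4.134 -4.372
v -0.488 -4.119 -4.36
v -0.117 -3.983 -4.25
v 0.159 -3.749 -4.058
v 0.297 -3.45 -3.815
f 2 1 5
f 2 5 3
f 3 5 6
f 3 6 4
f 5 1 7
f 5 7 6
f 6 7 8
f 6 8 4
f 7 1 9
f 7 9 8
f 8 9 10
f 8 10 4
f 9 1 11
f 9 11 10
f 10 11 12
f 10 12 4
f 11 1 13
f 11 13 12
f 12 13 14
f 12 14 4
f 13 1 15
f 13 15 14
f 14 15 16
f 14 16 4
f 15 1 17
f 15 17 16
f 16 17 18
f 16 18 4
f 17 1 19
f 17 19 18
f 18 19 20
f 18 20 4
f 19 1 21
f 19 21 20
f 20 21 22
f 20 22 4
f 21 1 23
f 21 23 22
f 22 23 24
f 22 24 4
f 23 1 25
f 23 25 24
f 24 25 26
f 24 26 4
f 25 1 27
f 25 27 26
f 26 27 28
f 26 28 4
f 27 1 2
f 27 2 28
f 28 2 3
f 28 3 4
f 30 29 32
f 30 32 31
f 32 29 33
f 32 33 31
f 33 29 34
f 33 34 31
f 34 29 35
f 34 35 31
f 35 29 36
f 35 36 31
f 36 29 37
f 36 37 31
f 37 29 38
f 37 38 31
f 38 29 39
f 38 39 31
f 39 29 30
f 39 30 31
f 41 40 44
f 41 44 42
f 42 44 45
f 42 45 43
f 44 40 46
f 44 46 45
f 45 46 47
f 45 47 43
f 46 40 48
f 46 48 47
f 47 48 49
f 47 49 43
f 48 40 50
f 48 50 49
f 49 50 51
f 49 51 43
f 50 40 52
f 50 52 51
f 51 52 53
f 51 53 43
f 52 40 54
f 52 54 53
f 53 54 55
f 53 55 43
f 54 40 56
f 54 56 55
f 55 56 57
f 55 57 43
f 56 40 58
f 56 58 57
f 57 58 59
f 57 59 43
f 58 40 60
f 58 60 59
f 59 60 61
f 59 61 43
f 60 40 62
f 60 62 61
f 61 62 63
f 61 63 43
f 62 40 64
f 62 64 63
f 63 64 65
f 63 65 43
f 64 40 66
f 64 66 65
f 65 66 67
f 65 67 43
f 66 40 41
f 66 41 67
f 67 41 42
f 67 42 43
f 69 68 71
f 69 71 70
f 71 68 72
f 71 72 70
f 72 68 73
f 72 73 70
f 73 68 74
f 73 74 70
f 74 68 75
f 74 75 70
f 75 68 76
f 75 76 70
f 76 68 77
f 76 77 70
f 77 68 78
f 77 78 70
f 78 68 79
f 78 79 70
f 79 68 80
f 79 80 70
f 80 68 81
f 80 81 70
f 81 68 82
f 81 82 70
f 82 68 83
f 82 83 70
f 83 68 84
f 83 84 70
f 84 68 85
f 84 85 70
f 85 68 69
f 85 69 70



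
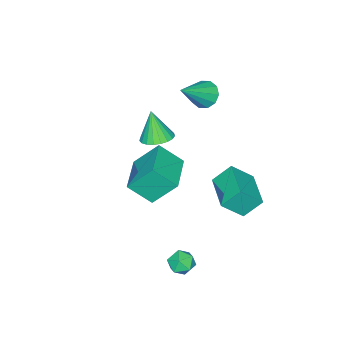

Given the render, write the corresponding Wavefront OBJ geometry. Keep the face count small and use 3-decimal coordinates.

v -3.582 -2.709 -0.337
v -2.778 -3.013 -0.344
v -3.758 -3.211 1.277
v -2.729 -2.676 -0.234
v -2.828 -2.345 -0.142
v -3.057 -2.077 -0.084
v -3.377 -1.918 -0.069
v -3.733 -1.896 -0.101
v -4.062 -2.015 -0.174
v -4.309 -2.253 -0.275
v -4.43 -2.571 -0.387
v -4.404 -2.912 -0.49
v -4.236 -3.218 -0.567
v -3.955 -3.437 -0.604
v -3.61 -3.529 -0.595
v -3.26 -3.48 -0.542
v -2.965 -3.297 -0.453
v -4.065 1.483 -2.403
v -4.703 2.115 -1.463
v -2.733 2.959 -2.491
v -3.371 3.591 -1.551
v -3.229 0.789 -1.369
v -3.867 1.421 -0.429
v -1.897 2.265 -1.457
v -2.535 2.897 -0.517
v 1.342 3.051 -2.185
v 1.855 3.284 -2.642
v 1.365 1.996 -2.698
v 1.878 2.229 -3.155
v 2.032 2.14 -2.452
v 2.018 2.792 -2.135
v 1.202 2.488 -3.205
v 1.188 3.14 -2.888
v 1.768 2.936 -3.273
v 2.281 2.721 -2.807
v 0.939 2.559 -2.533
v 1.452 2.344 -2.067
v -4.782 -0.826 3.067
v -4.279 -0.78 2.447
v -3.198 -1.054 4.333
v -4.351 -0.322 2.619
v -4.587 -0.057 2.963
v -4.898 -0.085 3.346
v -5.164 -0.396 3.623
v -5.284 -0.872 3.688
v -5.213 -1.329 3.515
v -4.976 -1.595 3.172
v -4.665 -1.566 2.788
v -4.399 -1.255 2.511
v -0.462 1.202 2.349
v 0.068 0.212 3.328
v 1.278 2.186 2.403
v 1.808 1.196 3.382
v 0.132 0.224 1.038
v 0.662 -0.766 2.017
v 1.872 1.208 1.092
v 2.402 0.218 2.071
f 2 1 4
f 2 4 3
f 4 1 5
f 4 5 3
f 5 1 6
f 5 6 3
f 6 1 7
f 6 7 3
f 7 1 8
f 7 8 3
f 8 1 9
f 8 9 3
f 9 1 10
f 9 10 3
f 10 1 11
f 10 11 3
f 11 1 12
f 11 12 3
f 12 1 13
f 12 13 3
f 13 1 14
f 13 14 3
f 14 1 15
f 14 15 3
f 15 1 16
f 15 16 3
f 16 1 17
f 16 17 3
f 17 1 2
f 17 2 3
f 19 21 18
f 22 19 18
f 18 21 20
f 20 22 18
f 19 25 21
f 23 19 22
f 23 25 19
f 21 25 20
f 24 22 20
f 20 25 24
f 24 23 22
f 25 23 24
f 26 37 31
f 26 31 27
f 26 27 33
f 26 33 36
f 26 36 37
f 27 31 35
f 31 37 30
f 37 36 28
f 36 33 32
f 33 27 34
f 29 35 30
f 29 30 28
f 29 28 32
f 29 32 34
f 29 34 35
f 30 35 31
f 28 30 37
f 32 28 36
f 34 32 33
f 35 34 27
f 39 38 41
f 39 41 40
f 41 38 42
f 41 42 40
f 42 38 43
f 42 43 40
f 43 38 44
f 43 44 40
f 44 38 45
f 44 45 40
f 45 38 46
f 45 46 40
f 46 38 47
f 46 47 40
f 47 38 48
f 47 48 40
f 48 38 49
f 48 49 40
f 49 38 39
f 49 39 40
f 51 53 50
f 54 51 50
f 50 53 52
f 52 54 50
f 51 57 53
f 55 51 54
f 55 57 51
f 53 57 52
f 56 54 52
f 52 57 56
f 56 55 54
f 57 55 56



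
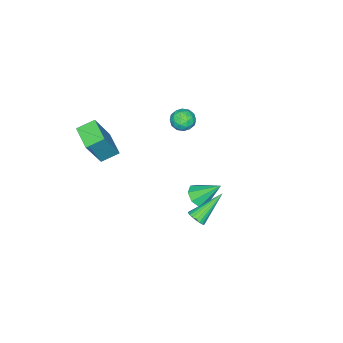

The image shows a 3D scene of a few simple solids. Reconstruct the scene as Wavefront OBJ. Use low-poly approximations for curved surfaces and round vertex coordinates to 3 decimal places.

v -0.342 0.726 -1.794
v 0.115 0.4 -1.328
v -0.758 1.814 -0.626
v 0.362 0.807 -1.62
v 0.196 1.167 -2.014
v -0.284 1.269 -2.279
v -0.799 1.052 -2.261
v -1.046 0.645 -1.969
v -0.881 0.285 -1.575
v -0.4 0.183 -1.31
v -2.517 -1.358 0.943
v -2.075 -1.232 1.505
v -2.885 -2.348 1.455
v -2.443 -2.222 2.017
v -3.021 -1.797 1.908
v -2.794 -1.186 1.591
v -2.166 -2.394 1.369
v -1.939 -1.783 1.052
v -1.858 -1.872 1.768
v -2.387 -1.504 2.101
v -2.573 -2.076 0.859
v -3.102 -1.708 1.192
v -2.263 -1.208 1.179
v -2.697 -2.372 1.781
v -3.036 -2.122 1.717
v -2.777 -2.048 2.047
v -2.686 -1.181 1.23
v -2.426 -1.107 1.56
v -2.983 -1.439 1.797
v -2.534 -2.473 1.4
v -2.274 -2.399 1.73
v -2.183 -1.532 0.913
v -1.924 -1.458 1.243
v -1.977 -2.141 1.163
v -1.876 -1.51 1.664
v -2.093 -2.092 1.965
v -1.93 -2.194 1.584
v -1.796 -1.834 1.398
v -2.187 -1.294 1.859
v -2.404 -1.876 2.16
v -2.743 -1.626 2.096
v -2.61 -1.266 1.91
v -2.06 -1.67 2.014
v -2.556 -1.704 0.8
v -2.773 -2.286 1.101
v -2.35 -2.314 1.05
v -2.217 -1.954 0.864
v -2.867 -1.488 0.995
v -3.084 -2.07 1.296
v -3.164 -1.746 1.562
v -3.03 -1.386 1.376
v -2.9 -1.91 0.946
v 2.202 -4.066 1.924
v 3.205 -4.187 3.81
v 1.448 -3.48 2.362
v 2.452 -3.601 4.248
v 2.928 -2.899 1.612
v 3.932 -3.02 3.498
v 2.175 -2.313 2.05
v 3.178 -2.434 3.936
v 3.979 3.648 1.813
v 4.331 3.875 2.121
v 2.601 4.192 2.987
v 4.279 4.035 1.986
v 4.176 4.129 1.821
v 4.038 4.14 1.654
v 3.89 4.065 1.515
v 3.757 3.918 1.428
v 3.663 3.725 1.407
v 3.623 3.518 1.456
v 3.645 3.334 1.567
v 3.724 3.204 1.72
v 3.848 3.151 1.89
v 3.994 3.183 2.046
v 4.137 3.296 2.162
v 4.253 3.47 2.217
v 4.322 3.675 2.203
f 2 1 4
f 2 4 3
f 4 1 5
f 4 5 3
f 5 1 6
f 5 6 3
f 6 1 7
f 6 7 3
f 7 1 8
f 7 8 3
f 8 1 9
f 8 9 3
f 9 1 10
f 9 10 3
f 10 1 2
f 10 2 3
f 11 48 27
f 48 22 51
f 27 51 16
f 48 51 27
f 11 27 23
f 27 16 28
f 23 28 12
f 27 28 23
f 11 23 32
f 23 12 33
f 32 33 18
f 23 33 32
f 11 32 44
f 32 18 47
f 44 47 21
f 32 47 44
f 11 44 48
f 44 21 52
f 48 52 22
f 44 52 48
f 12 28 39
f 28 16 42
f 39 42 20
f 28 42 39
f 16 51 29
f 51 22 50
f 29 50 15
f 51 50 29
f 22 52 49
f 52 21 45
f 49 45 13
f 52 45 49
f 21 47 46
f 47 18 34
f 46 34 17
f 47 34 46
f 18 33 38
f 33 12 35
f 38 35 19
f 33 35 38
f 14 40 26
f 40 20 41
f 26 41 15
f 40 41 26
f 14 26 24
f 26 15 25
f 24 25 13
f 26 25 24
f 14 24 31
f 24 13 30
f 31 30 17
f 24 30 31
f 14 31 36
f 31 17 37
f 36 37 19
f 31 37 36
f 14 36 40
f 36 19 43
f 40 43 20
f 36 43 40
f 15 41 29
f 41 20 42
f 29 42 16
f 41 42 29
f 13 25 49
f 25 15 50
f 49 50 22
f 25 50 49
f 17 30 46
f 30 13 45
f 46 45 21
f 30 45 46
f 19 37 38
f 37 17 34
f 38 34 18
f 37 34 38
f 20 43 39
f 43 19 35
f 39 35 12
f 43 35 39
f 54 56 53
f 57 54 53
f 53 56 55
f 55 57 53
f 54 60 56
f 58 54 57
f 58 60 54
f 56 60 55
f 59 57 55
f 55 60 59
f 59 58 57
f 60 58 59
f 62 61 64
f 62 64 63
f 64 61 65
f 64 65 63
f 65 61 66
f 65 66 63
f 66 61 67
f 66 67 63
f 67 61 68
f 67 68 63
f 68 61 69
f 68 69 63
f 69 61 70
f 69 70 63
f 70 61 71
f 70 71 63
f 71 61 72
f 71 72 63
f 72 61 73
f 72 73 63
f 73 61 74
f 73 74 63
f 74 61 75
f 74 75 63
f 75 61 76
f 75 76 63
f 76 61 77
f 76 77 63
f 77 61 62
f 77 62 63



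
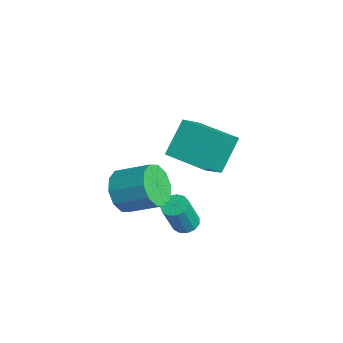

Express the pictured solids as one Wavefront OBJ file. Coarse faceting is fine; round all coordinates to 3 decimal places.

v -2.291 3.88 0.904
v -1.544 2.9 1.909
v -0.668 5.048 0.838
v 0.078 4.068 1.843
v -1.638 2.892 -0.543
v -0.892 1.912 0.462
v -0.016 4.06 -0.609
v 0.731 3.08 0.396
v 2.311 -0.896 1.452
v 3.143 -1.198 0.966
v 3.982 -0.065 1.702
v 3.149 0.236 2.188
v 2.862 -0.763 0.617
v 3.701 0.37 1.352
v 2.371 -0.379 0.587
v 3.21 0.754 1.322
v 1.856 -0.193 0.887
v 2.695 0.94 1.623
v 1.515 -0.276 1.403
v 2.354 0.857 2.139
v 1.478 -0.595 1.938
v 2.317 0.538 2.674
v 1.759 -1.03 2.288
v 2.598 0.103 3.023
v 2.25 -1.414 2.318
v 3.089 -0.281 3.053
v 2.765 -1.6 2.017
v 3.604 -0.467 2.753
v 3.106 -1.517 1.501
v 3.945 -0.384 2.237
v 3.549 1.259 -0.066
v 3.918 0.881 -0.28
v 4.2 0.323 1.192
v 3.831 0.701 1.406
v 4.088 1.145 -0.213
v 4.37 0.587 1.26
v 4.087 1.446 -0.099
v 4.369 0.887 1.374
v 3.914 1.687 0.026
v 4.197 1.128 1.498
v 3.626 1.792 0.121
v 3.909 1.234 1.593
v 3.314 1.728 0.157
v 3.596 1.17 1.629
v 3.076 1.515 0.122
v 3.358 0.957 1.594
v 2.988 1.221 0.027
v 3.27 0.663 1.499
v 3.078 0.939 -0.097
v 3.36 0.381 1.375
v 3.318 0.759 -0.212
v 3.6 0.2 1.261
v 3.631 0.737 -0.28
v 3.913 0.179 1.193
f 2 4 1
f 5 2 1
f 1 4 3
f 3 5 1
f 2 8 4
f 6 2 5
f 6 8 2
f 4 8 3
f 7 5 3
f 3 8 7
f 7 6 5
f 8 6 7
f 10 9 13
f 10 13 11
f 11 13 14
f 11 14 12
f 13 9 15
f 13 15 14
f 14 15 16
f 14 16 12
f 15 9 17
f 15 17 16
f 16 17 18
f 16 18 12
f 17 9 19
f 17 19 18
f 18 19 20
f 18 20 12
f 19 9 21
f 19 21 20
f 20 21 22
f 20 22 12
f 21 9 23
f 21 23 22
f 22 23 24
f 22 24 12
f 23 9 25
f 23 25 24
f 24 25 26
f 24 26 12
f 25 9 27
f 25 27 26
f 26 27 28
f 26 28 12
f 27 9 29
f 27 29 28
f 28 29 30
f 28 30 12
f 29 9 10
f 29 10 30
f 30 10 11
f 30 11 12
f 32 31 35
f 32 35 33
f 33 35 36
f 33 36 34
f 35 31 37
f 35 37 36
f 36 37 38
f 36 38 34
f 37 31 39
f 37 39 38
f 38 39 40
f 38 40 34
f 39 31 41
f 39 41 40
f 40 41 42
f 40 42 34
f 41 31 43
f 41 43 42
f 42 43 44
f 42 44 34
f 43 31 45
f 43 45 44
f 44 45 46
f 44 46 34
f 45 31 47
f 45 47 46
f 46 47 48
f 46 48 34
f 47 31 49
f 47 49 48
f 48 49 50
f 48 50 34
f 49 31 51
f 49 51 50
f 50 51 52
f 50 52 34
f 51 31 53
f 51 53 52
f 52 53 54
f 52 54 34
f 53 31 32
f 53 32 54
f 54 32 33
f 54 33 34



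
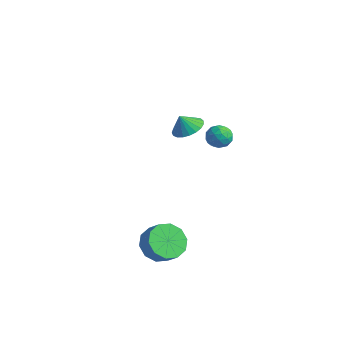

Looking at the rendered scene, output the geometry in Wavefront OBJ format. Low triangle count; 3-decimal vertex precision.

v -3.437 3.846 -1.287
v -2.74 4.353 -0.887
v -3.703 3.474 -0.353
v -3.044 4.605 -0.873
v -3.415 4.726 -0.93
v -3.791 4.695 -1.05
v -4.105 4.517 -1.21
v -4.303 4.223 -1.384
v -4.352 3.864 -1.541
v -4.243 3.502 -1.654
v -3.994 3.199 -1.703
v -3.649 3.008 -1.681
v -3.267 2.962 -1.591
v -2.915 3.069 -1.448
v -2.653 3.31 -1.277
v -2.526 3.644 -1.108
v -2.557 4.013 -0.97
v 2.136 -2.789 -4.187
v 2.878 -2.804 -4.986
v 3.625 -2.806 -4.291
v 2.884 -2.791 -3.493
v 2.743 -2.161 -4.839
v 3.491 -2.162 -4.144
v 2.377 -1.757 -4.443
v 3.124 -1.759 -3.749
v 1.918 -1.748 -3.95
v 2.665 -1.75 -3.255
v 1.543 -2.137 -3.547
v 2.29 -2.138 -2.853
v 1.395 -2.774 -3.389
v 2.142 -2.776 -2.694
v 1.529 -3.418 -3.536
v 2.277 -3.419 -2.841
v 1.896 -3.821 -3.931
v 2.643 -3.823 -3.237
v 2.355 -3.83 -4.425
v 3.102 -3.832 -3.73
v 2.73 -3.442 -4.827
v 3.477 -3.443 -4.133
v 2.138 1.893 2.23
v 2.536 1.535 1.71
v 1.164 1.245 1.93
v 1.562 0.887 1.41
v 1.703 0.77 2.134
v 2.305 1.171 2.319
v 1.395 1.609 1.321
v 1.997 2.01 1.506
v 2.077 1.36 1.148
v 2.267 0.841 1.65
v 1.433 1.939 1.99
v 1.623 1.42 2.492
v 2.423 1.771 1.997
v 1.277 1.009 1.643
v 1.36 0.941 2.069
v 1.594 0.73 1.763
v 2.287 1.557 2.355
v 2.521 1.346 2.049
v 2.031 0.897 2.298
v 1.179 1.434 1.591
v 1.413 1.223 1.285
v 2.106 2.05 1.877
v 2.34 1.839 1.571
v 1.669 1.883 1.342
v 2.387 1.457 1.36
v 1.814 1.077 1.184
v 1.716 1.501 1.132
v 2.07 1.737 1.241
v 2.499 1.153 1.656
v 1.926 0.772 1.479
v 2.009 0.703 1.904
v 2.363 0.938 2.014
v 2.229 1.05 1.325
v 1.774 2.008 2.161
v 1.201 1.627 1.984
v 1.337 1.842 1.626
v 1.691 2.077 1.736
v 1.886 1.703 2.456
v 1.313 1.323 2.28
v 1.63 1.043 2.399
v 1.984 1.279 2.508
v 1.471 1.73 2.315
f 2 1 4
f 2 4 3
f 4 1 5
f 4 5 3
f 5 1 6
f 5 6 3
f 6 1 7
f 6 7 3
f 7 1 8
f 7 8 3
f 8 1 9
f 8 9 3
f 9 1 10
f 9 10 3
f 10 1 11
f 10 11 3
f 11 1 12
f 11 12 3
f 12 1 13
f 12 13 3
f 13 1 14
f 13 14 3
f 14 1 15
f 14 15 3
f 15 1 16
f 15 16 3
f 16 1 17
f 16 17 3
f 17 1 2
f 17 2 3
f 19 18 22
f 19 22 20
f 20 22 23
f 20 23 21
f 22 18 24
f 22 24 23
f 23 24 25
f 23 25 21
f 24 18 26
f 24 26 25
f 25 26 27
f 25 27 21
f 26 18 28
f 26 28 27
f 27 28 29
f 27 29 21
f 28 18 30
f 28 30 29
f 29 30 31
f 29 31 21
f 30 18 32
f 30 32 31
f 31 32 33
f 31 33 21
f 32 18 34
f 32 34 33
f 33 34 35
f 33 35 21
f 34 18 36
f 34 36 35
f 35 36 37
f 35 37 21
f 36 18 38
f 36 38 37
f 37 38 39
f 37 39 21
f 38 18 19
f 38 19 39
f 39 19 20
f 39 20 21
f 40 77 56
f 77 51 80
f 56 80 45
f 77 80 56
f 40 56 52
f 56 45 57
f 52 57 41
f 56 57 52
f 40 52 61
f 52 41 62
f 61 62 47
f 52 62 61
f 40 61 73
f 61 47 76
f 73 76 50
f 61 76 73
f 40 73 77
f 73 50 81
f 77 81 51
f 73 81 77
f 41 57 68
f 57 45 71
f 68 71 49
f 57 71 68
f 45 80 58
f 80 51 79
f 58 79 44
f 80 79 58
f 51 81 78
f 81 50 74
f 78 74 42
f 81 74 78
f 50 76 75
f 76 47 63
f 75 63 46
f 76 63 75
f 47 62 67
f 62 41 64
f 67 64 48
f 62 64 67
f 43 69 55
f 69 49 70
f 55 70 44
f 69 70 55
f 43 55 53
f 55 44 54
f 53 54 42
f 55 54 53
f 43 53 60
f 53 42 59
f 60 59 46
f 53 59 60
f 43 60 65
f 60 46 66
f 65 66 48
f 60 66 65
f 43 65 69
f 65 48 72
f 69 72 49
f 65 72 69
f 44 70 58
f 70 49 71
f 58 71 45
f 70 71 58
f 42 54 78
f 54 44 79
f 78 79 51
f 54 79 78
f 46 59 75
f 59 42 74
f 75 74 50
f 59 74 75
f 48 66 67
f 66 46 63
f 67 63 47
f 66 63 67
f 49 72 68
f 72 48 64
f 68 64 41
f 72 64 68



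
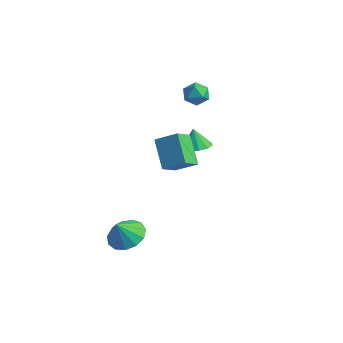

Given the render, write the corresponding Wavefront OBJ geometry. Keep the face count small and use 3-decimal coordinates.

v -2.331 4.21 3.602
v -1.535 4.331 3.522
v -2.305 3.369 2.598
v -1.509 3.49 2.518
v -1.796 3.097 3.166
v -1.812 3.617 3.786
v -2.028 4.083 2.334
v -2.044 4.603 2.954
v -1.347 4.252 2.738
v -1.204 3.643 3.252
v -2.636 4.057 2.868
v -2.493 3.448 3.382
v 0.066 -3.071 -3.506
v 0.758 -2.348 -3.076
v -0.006 -3.689 -2.354
v 0.194 -2.12 -2.989
v -0.41 -2.195 -3.066
v -0.864 -2.547 -3.283
v -1.022 -3.066 -3.571
v -0.835 -3.587 -3.839
v -0.362 -3.943 -4
v 0.247 -4.023 -4.005
v 0.798 -3.801 -3.852
v 1.117 -3.346 -3.589
v 1.102 -2.805 -3.3
v 0.891 -1.832 3.657
v 1.879 -1.21 4.316
v 0.711 -0.764 2.92
v 1.698 -0.143 3.579
v 2.122 -2.477 2.421
v 3.109 -1.856 3.08
v 1.941 -1.41 1.684
v 2.929 -0.788 2.343
v -0.993 3.017 -0.256
v -0.187 3.021 0.013
v -1.387 3.103 0.916
v -0.333 3.519 -0.072
v -0.73 3.825 -0.227
v -1.228 3.822 -0.394
v -1.637 3.512 -0.508
v -1.8 3.013 -0.526
v -1.654 2.515 -0.441
v -1.257 2.209 -0.285
v -0.759 2.212 -0.119
v -0.35 2.522 -0.005
f 1 12 6
f 1 6 2
f 1 2 8
f 1 8 11
f 1 11 12
f 2 6 10
f 6 12 5
f 12 11 3
f 11 8 7
f 8 2 9
f 4 10 5
f 4 5 3
f 4 3 7
f 4 7 9
f 4 9 10
f 5 10 6
f 3 5 12
f 7 3 11
f 9 7 8
f 10 9 2
f 14 13 16
f 14 16 15
f 16 13 17
f 16 17 15
f 17 13 18
f 17 18 15
f 18 13 19
f 18 19 15
f 19 13 20
f 19 20 15
f 20 13 21
f 20 21 15
f 21 13 22
f 21 22 15
f 22 13 23
f 22 23 15
f 23 13 24
f 23 24 15
f 24 13 25
f 24 25 15
f 25 13 14
f 25 14 15
f 27 29 26
f 30 27 26
f 26 29 28
f 28 30 26
f 27 33 29
f 31 27 30
f 31 33 27
f 29 33 28
f 32 30 28
f 28 33 32
f 32 31 30
f 33 31 32
f 35 34 37
f 35 37 36
f 37 34 38
f 37 38 36
f 38 34 39
f 38 39 36
f 39 34 40
f 39 40 36
f 40 34 41
f 40 41 36
f 41 34 42
f 41 42 36
f 42 34 43
f 42 43 36
f 43 34 44
f 43 44 36
f 44 34 45
f 44 45 36
f 45 34 35
f 45 35 36



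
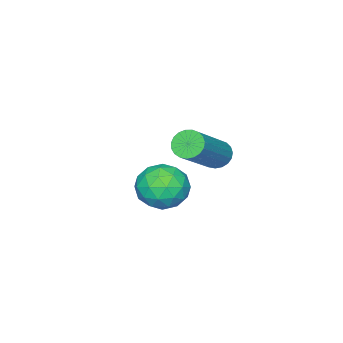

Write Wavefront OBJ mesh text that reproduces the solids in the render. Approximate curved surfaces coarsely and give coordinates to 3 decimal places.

v 2.481 -0.947 0.388
v 2.773 -0.759 -0.013
v 4.43 -0.545 1.291
v 4.139 -0.733 1.692
v 2.684 -0.575 0.069
v 4.341 -0.361 1.374
v 2.56 -0.455 0.206
v 4.218 -0.241 1.511
v 2.423 -0.42 0.375
v 4.08 -0.206 1.68
v 2.296 -0.477 0.546
v 3.953 -0.262 1.851
v 2.201 -0.614 0.69
v 3.858 -0.4 1.994
v 2.154 -0.809 0.781
v 3.811 -0.595 2.086
v 2.164 -1.028 0.804
v 3.821 -0.814 2.109
v 2.229 -1.233 0.755
v 3.886 -1.019 2.06
v 2.337 -1.389 0.643
v 3.995 -1.174 1.948
v 2.471 -1.468 0.487
v 4.128 -1.253 1.791
v 2.606 -1.457 0.313
v 4.263 -1.243 1.618
v 2.72 -1.358 0.152
v 4.377 -1.144 1.457
v 2.792 -1.188 0.032
v 4.45 -0.974 1.337
v 2.811 -0.976 -0.026
v 4.468 -0.762 1.278
v 1.834 -2.505 -2.442
v 2.588 -2.908 -2.796
v 1.872 -3.452 -1.284
v 2.626 -3.855 -1.638
v 2.675 -2.994 -1.304
v 2.652 -2.408 -2.02
v 1.808 -3.952 -2.06
v 1.785 -3.366 -2.776
v 2.572 -3.802 -2.56
v 3.108 -3.21 -2.093
v 1.352 -3.15 -1.987
v 1.888 -2.558 -1.52
v 2.208 -2.623 -2.721
v 2.252 -3.737 -1.359
v 2.281 -3.231 -1.163
v 2.725 -3.467 -1.371
v 2.245 -2.329 -2.265
v 2.688 -2.566 -2.473
v 2.74 -2.617 -1.596
v 1.772 -3.794 -1.607
v 2.215 -4.031 -1.815
v 1.735 -2.893 -2.709
v 2.179 -3.129 -2.917
v 1.72 -3.743 -2.484
v 2.641 -3.386 -2.79
v 2.664 -3.943 -2.109
v 2.183 -3.999 -2.357
v 2.169 -3.655 -2.778
v 2.956 -3.038 -2.516
v 2.979 -3.595 -1.835
v 3.008 -3.088 -1.639
v 2.994 -2.744 -2.06
v 2.947 -3.563 -2.377
v 1.481 -2.765 -2.245
v 1.504 -3.322 -1.564
v 1.466 -3.616 -2.02
v 1.452 -3.272 -2.441
v 1.796 -2.417 -1.971
v 1.819 -2.974 -1.29
v 2.291 -2.705 -1.302
v 2.277 -2.361 -1.723
v 1.513 -2.797 -1.703
f 2 1 5
f 2 5 3
f 3 5 6
f 3 6 4
f 5 1 7
f 5 7 6
f 6 7 8
f 6 8 4
f 7 1 9
f 7 9 8
f 8 9 10
f 8 10 4
f 9 1 11
f 9 11 10
f 10 11 12
f 10 12 4
f 11 1 13
f 11 13 12
f 12 13 14
f 12 14 4
f 13 1 15
f 13 15 14
f 14 15 16
f 14 16 4
f 15 1 17
f 15 17 16
f 16 17 18
f 16 18 4
f 17 1 19
f 17 19 18
f 18 19 20
f 18 20 4
f 19 1 21
f 19 21 20
f 20 21 22
f 20 22 4
f 21 1 23
f 21 23 22
f 22 23 24
f 22 24 4
f 23 1 25
f 23 25 24
f 24 25 26
f 24 26 4
f 25 1 27
f 25 27 26
f 26 27 28
f 26 28 4
f 27 1 29
f 27 29 28
f 28 29 30
f 28 30 4
f 29 1 31
f 29 31 30
f 30 31 32
f 30 32 4
f 31 1 2
f 31 2 32
f 32 2 3
f 32 3 4
f 33 70 49
f 70 44 73
f 49 73 38
f 70 73 49
f 33 49 45
f 49 38 50
f 45 50 34
f 49 50 45
f 33 45 54
f 45 34 55
f 54 55 40
f 45 55 54
f 33 54 66
f 54 40 69
f 66 69 43
f 54 69 66
f 33 66 70
f 66 43 74
f 70 74 44
f 66 74 70
f 34 50 61
f 50 38 64
f 61 64 42
f 50 64 61
f 38 73 51
f 73 44 72
f 51 72 37
f 73 72 51
f 44 74 71
f 74 43 67
f 71 67 35
f 74 67 71
f 43 69 68
f 69 40 56
f 68 56 39
f 69 56 68
f 40 55 60
f 55 34 57
f 60 57 41
f 55 57 60
f 36 62 48
f 62 42 63
f 48 63 37
f 62 63 48
f 36 48 46
f 48 37 47
f 46 47 35
f 48 47 46
f 36 46 53
f 46 35 52
f 53 52 39
f 46 52 53
f 36 53 58
f 53 39 59
f 58 59 41
f 53 59 58
f 36 58 62
f 58 41 65
f 62 65 42
f 58 65 62
f 37 63 51
f 63 42 64
f 51 64 38
f 63 64 51
f 35 47 71
f 47 37 72
f 71 72 44
f 47 72 71
f 39 52 68
f 52 35 67
f 68 67 43
f 52 67 68
f 41 59 60
f 59 39 56
f 60 56 40
f 59 56 60
f 42 65 61
f 65 41 57
f 61 57 34
f 65 57 61



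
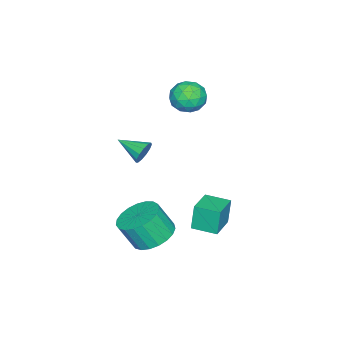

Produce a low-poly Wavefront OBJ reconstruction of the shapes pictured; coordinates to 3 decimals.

v 1.672 -0.578 -2.444
v 2.5 0.109 -2.273
v 2.776 -0.554 -0.944
v 1.948 -1.242 -1.116
v 2.152 0.333 -2.088
v 2.428 -0.33 -0.76
v 1.721 0.4 -1.966
v 1.997 -0.264 -0.637
v 1.281 0.297 -1.926
v 1.557 -0.366 -0.597
v 0.909 0.043 -1.975
v 1.185 -0.62 -0.647
v 0.669 -0.318 -2.106
v 0.945 -0.982 -0.778
v 0.602 -0.725 -2.295
v 0.878 -1.388 -0.967
v 0.721 -1.106 -2.51
v 0.996 -1.769 -1.182
v 1.003 -1.396 -2.714
v 1.279 -2.059 -1.385
v 1.402 -1.544 -2.87
v 1.678 -2.208 -1.542
v 1.847 -1.526 -2.954
v 2.123 -2.189 -1.626
v 2.262 -1.343 -2.949
v 2.538 -2.007 -1.621
v 2.575 -1.029 -2.857
v 2.851 -1.692 -1.528
v 2.732 -0.636 -2.693
v 3.008 -1.3 -1.365
v 2.705 -0.234 -2.486
v 2.981 -0.897 -1.158
v -3.577 -0.705 4.093
v -2.887 -0.39 3.546
v -3.193 -2.13 3.754
v -2.503 -1.815 3.207
v -2.448 -1.713 4.136
v -2.685 -0.832 4.345
v -3.395 -1.688 2.955
v -3.632 -0.807 3.164
v -2.774 -0.997 2.843
v -2.189 -1.012 3.573
v -3.891 -1.508 3.727
v -3.306 -1.523 4.457
v -3.266 -0.422 3.849
v -2.814 -2.098 3.451
v -2.782 -2.038 3.997
v -2.376 -1.852 3.676
v -3.147 -0.683 4.319
v -2.741 -0.497 3.997
v -2.483 -1.275 4.344
v -3.339 -2.023 3.303
v -2.933 -1.837 2.981
v -3.704 -0.668 3.624
v -3.298 -0.482 3.303
v -3.597 -1.245 2.956
v -2.793 -0.594 3.114
v -2.568 -1.431 2.915
v -3.092 -1.357 2.767
v -3.232 -0.839 2.89
v -2.449 -0.603 3.543
v -2.224 -1.44 3.344
v -2.192 -1.381 3.89
v -2.331 -0.863 4.013
v -2.383 -0.96 3.13
v -3.856 -1.08 3.956
v -3.631 -1.917 3.757
v -3.749 -1.657 3.287
v -3.888 -1.139 3.41
v -3.512 -1.089 4.385
v -3.287 -1.926 4.186
v -2.848 -1.681 4.41
v -2.988 -1.163 4.533
v -3.697 -1.56 4.17
v 0.71 1.328 -1.091
v 0.474 1.356 0.207
v 0.587 2.531 -1.139
v 0.351 2.558 0.159
v 2.109 1.482 -0.839
v 1.873 1.509 0.459
v 1.986 2.684 -0.887
v 1.75 2.712 0.411
v -0.95 -2.437 0.76
v -0.646 -2.276 1.311
v -0.99 -3.803 1.18
v -1.005 -2.245 1.378
v -1.346 -2.275 1.249
v -1.562 -2.356 0.964
v -1.583 -2.463 0.614
v -1.403 -2.562 0.311
v -1.08 -2.621 0.15
v -0.715 -2.622 0.182
v -0.425 -2.564 0.398
v -0.301 -2.466 0.729
v -0.384 -2.358 1.069
f 2 1 5
f 2 5 3
f 3 5 6
f 3 6 4
f 5 1 7
f 5 7 6
f 6 7 8
f 6 8 4
f 7 1 9
f 7 9 8
f 8 9 10
f 8 10 4
f 9 1 11
f 9 11 10
f 10 11 12
f 10 12 4
f 11 1 13
f 11 13 12
f 12 13 14
f 12 14 4
f 13 1 15
f 13 15 14
f 14 15 16
f 14 16 4
f 15 1 17
f 15 17 16
f 16 17 18
f 16 18 4
f 17 1 19
f 17 19 18
f 18 19 20
f 18 20 4
f 19 1 21
f 19 21 20
f 20 21 22
f 20 22 4
f 21 1 23
f 21 23 22
f 22 23 24
f 22 24 4
f 23 1 25
f 23 25 24
f 24 25 26
f 24 26 4
f 25 1 27
f 25 27 26
f 26 27 28
f 26 28 4
f 27 1 29
f 27 29 28
f 28 29 30
f 28 30 4
f 29 1 31
f 29 31 30
f 30 31 32
f 30 32 4
f 31 1 2
f 31 2 32
f 32 2 3
f 32 3 4
f 33 70 49
f 70 44 73
f 49 73 38
f 70 73 49
f 33 49 45
f 49 38 50
f 45 50 34
f 49 50 45
f 33 45 54
f 45 34 55
f 54 55 40
f 45 55 54
f 33 54 66
f 54 40 69
f 66 69 43
f 54 69 66
f 33 66 70
f 66 43 74
f 70 74 44
f 66 74 70
f 34 50 61
f 50 38 64
f 61 64 42
f 50 64 61
f 38 73 51
f 73 44 72
f 51 72 37
f 73 72 51
f 44 74 71
f 74 43 67
f 71 67 35
f 74 67 71
f 43 69 68
f 69 40 56
f 68 56 39
f 69 56 68
f 40 55 60
f 55 34 57
f 60 57 41
f 55 57 60
f 36 62 48
f 62 42 63
f 48 63 37
f 62 63 48
f 36 48 46
f 48 37 47
f 46 47 35
f 48 47 46
f 36 46 53
f 46 35 52
f 53 52 39
f 46 52 53
f 36 53 58
f 53 39 59
f 58 59 41
f 53 59 58
f 36 58 62
f 58 41 65
f 62 65 42
f 58 65 62
f 37 63 51
f 63 42 64
f 51 64 38
f 63 64 51
f 35 47 71
f 47 37 72
f 71 72 44
f 47 72 71
f 39 52 68
f 52 35 67
f 68 67 43
f 52 67 68
f 41 59 60
f 59 39 56
f 60 56 40
f 59 56 60
f 42 65 61
f 65 41 57
f 61 57 34
f 65 57 61
f 76 78 75
f 79 76 75
f 75 78 77
f 77 79 75
f 76 82 78
f 80 76 79
f 80 82 76
f 78 82 77
f 81 79 77
f 77 82 81
f 81 80 79
f 82 80 81
f 84 83 86
f 84 86 85
f 86 83 87
f 86 87 85
f 87 83 88
f 87 88 85
f 88 83 89
f 88 89 85
f 89 83 90
f 89 90 85
f 90 83 91
f 90 91 85
f 91 83 92
f 91 92 85
f 92 83 93
f 92 93 85
f 93 83 94
f 93 94 85
f 94 83 95
f 94 95 85
f 95 83 84
f 95 84 85



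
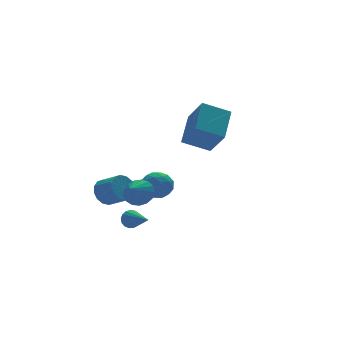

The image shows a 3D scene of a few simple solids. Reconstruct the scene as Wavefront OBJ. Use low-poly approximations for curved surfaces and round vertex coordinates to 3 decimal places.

v 2.742 3.2 1.854
v 2.838 2.026 3.121
v 3.829 4.446 2.926
v 3.925 3.271 4.193
v 4.015 2.629 1.227
v 4.111 1.454 2.494
v 5.102 3.874 2.299
v 5.198 2.7 3.566
v -0.849 4.08 -1.066
v -0.246 4.05 -1.576
v 0.191 3.091 -1.004
v -0.411 3.12 -0.494
v -0.116 4.291 -1.273
v 0.322 3.331 -0.7
v -0.182 4.475 -0.913
v 0.256 3.515 -0.341
v -0.427 4.553 -0.595
v 0.011 3.594 -0.023
v -0.785 4.505 -0.403
v -0.347 3.545 0.169
v -1.16 4.342 -0.389
v -0.722 3.383 0.184
v -1.451 4.109 -0.556
v -1.014 3.15 0.016
v -1.582 3.869 -0.86
v -1.144 2.909 -0.287
v -1.516 3.685 -1.219
v -1.078 2.725 -0.647
v -1.271 3.606 -1.537
v -0.833 2.647 -0.965
v -0.913 3.655 -1.729
v -0.475 2.695 -1.157
v -0.538 3.817 -1.744
v -0.1 2.858 -1.171
v -2.056 -0.804 -0.663
v -1.759 -0.648 -0.266
v -1.964 -2.276 -0.157
v -1.991 -0.632 -0.177
v -2.238 -0.655 -0.199
v -2.443 -0.713 -0.328
v -2.56 -0.791 -0.533
v -2.561 -0.872 -0.769
v -2.447 -0.937 -0.98
v -2.243 -0.972 -1.119
v -1.996 -0.968 -1.153
v -1.764 -0.927 -1.075
v -1.598 -0.857 -0.903
v -1.537 -0.775 -0.676
v -1.595 -0.7 -0.446
v -0.542 1.299 -0.109
v -0.219 1.588 0.551
v -1.278 0.801 0.469
v -0.473 1.85 0.452
v -0.744 1.986 0.225
v -0.968 1.964 -0.078
v -1.095 1.79 -0.389
v -1.095 1.503 -0.636
v -0.968 1.17 -0.762
v -0.744 0.866 -0.739
v -0.474 0.661 -0.571
v -0.219 0.603 -0.298
v -0.039 0.704 0.019
v 0.027 0.941 0.306
v -0.038 1.26 0.498
v 0.961 3.913 -0.772
v 1.465 3.736 -0.095
v 1.475 2.804 -1.445
v 1.979 2.627 -0.768
v 1.124 2.529 -0.707
v 0.807 3.214 -0.291
v 2.133 3.326 -1.249
v 1.816 4.011 -0.833
v 2.189 3.372 -0.39
v 1.566 2.88 -0.055
v 1.374 3.66 -1.485
v 0.751 3.168 -1.15
v 1.168 3.922 -0.374
v 1.772 2.618 -1.166
v 1.27 2.561 -1.13
v 1.566 2.457 -0.732
v 0.781 3.615 -0.49
v 1.077 3.511 -0.092
v 0.877 2.802 -0.452
v 1.863 3.029 -1.448
v 2.159 2.925 -1.05
v 1.374 4.083 -0.808
v 1.67 3.979 -0.41
v 2.063 3.738 -1.088
v 1.89 3.604 -0.15
v 2.192 2.952 -0.545
v 2.283 3.363 -0.828
v 2.096 3.766 -0.583
v 1.523 3.315 0.047
v 1.825 2.663 -0.348
v 1.323 2.605 -0.313
v 1.136 3.008 -0.068
v 1.949 3.101 -0.126
v 1.115 3.877 -1.192
v 1.417 3.225 -1.587
v 1.804 3.532 -1.472
v 1.617 3.935 -1.227
v 0.748 3.588 -0.995
v 1.05 2.936 -1.39
v 0.844 2.774 -0.957
v 0.657 3.177 -0.712
v 0.991 3.439 -1.414
f 2 4 1
f 5 2 1
f 1 4 3
f 3 5 1
f 2 8 4
f 6 2 5
f 6 8 2
f 4 8 3
f 7 5 3
f 3 8 7
f 7 6 5
f 8 6 7
f 10 9 13
f 10 13 11
f 11 13 14
f 11 14 12
f 13 9 15
f 13 15 14
f 14 15 16
f 14 16 12
f 15 9 17
f 15 17 16
f 16 17 18
f 16 18 12
f 17 9 19
f 17 19 18
f 18 19 20
f 18 20 12
f 19 9 21
f 19 21 20
f 20 21 22
f 20 22 12
f 21 9 23
f 21 23 22
f 22 23 24
f 22 24 12
f 23 9 25
f 23 25 24
f 24 25 26
f 24 26 12
f 25 9 27
f 25 27 26
f 26 27 28
f 26 28 12
f 27 9 29
f 27 29 28
f 28 29 30
f 28 30 12
f 29 9 31
f 29 31 30
f 30 31 32
f 30 32 12
f 31 9 33
f 31 33 32
f 32 33 34
f 32 34 12
f 33 9 10
f 33 10 34
f 34 10 11
f 34 11 12
f 36 35 38
f 36 38 37
f 38 35 39
f 38 39 37
f 39 35 40
f 39 40 37
f 40 35 41
f 40 41 37
f 41 35 42
f 41 42 37
f 42 35 43
f 42 43 37
f 43 35 44
f 43 44 37
f 44 35 45
f 44 45 37
f 45 35 46
f 45 46 37
f 46 35 47
f 46 47 37
f 47 35 48
f 47 48 37
f 48 35 49
f 48 49 37
f 49 35 36
f 49 36 37
f 51 50 53
f 51 53 52
f 53 50 54
f 53 54 52
f 54 50 55
f 54 55 52
f 55 50 56
f 55 56 52
f 56 50 57
f 56 57 52
f 57 50 58
f 57 58 52
f 58 50 59
f 58 59 52
f 59 50 60
f 59 60 52
f 60 50 61
f 60 61 52
f 61 50 62
f 61 62 52
f 62 50 63
f 62 63 52
f 63 50 64
f 63 64 52
f 64 50 51
f 64 51 52
f 65 102 81
f 102 76 105
f 81 105 70
f 102 105 81
f 65 81 77
f 81 70 82
f 77 82 66
f 81 82 77
f 65 77 86
f 77 66 87
f 86 87 72
f 77 87 86
f 65 86 98
f 86 72 101
f 98 101 75
f 86 101 98
f 65 98 102
f 98 75 106
f 102 106 76
f 98 106 102
f 66 82 93
f 82 70 96
f 93 96 74
f 82 96 93
f 70 105 83
f 105 76 104
f 83 104 69
f 105 104 83
f 76 106 103
f 106 75 99
f 103 99 67
f 106 99 103
f 75 101 100
f 101 72 88
f 100 88 71
f 101 88 100
f 72 87 92
f 87 66 89
f 92 89 73
f 87 89 92
f 68 94 80
f 94 74 95
f 80 95 69
f 94 95 80
f 68 80 78
f 80 69 79
f 78 79 67
f 80 79 78
f 68 78 85
f 78 67 84
f 85 84 71
f 78 84 85
f 68 85 90
f 85 71 91
f 90 91 73
f 85 91 90
f 68 90 94
f 90 73 97
f 94 97 74
f 90 97 94
f 69 95 83
f 95 74 96
f 83 96 70
f 95 96 83
f 67 79 103
f 79 69 104
f 103 104 76
f 79 104 103
f 71 84 100
f 84 67 99
f 100 99 75
f 84 99 100
f 73 91 92
f 91 71 88
f 92 88 72
f 91 88 92
f 74 97 93
f 97 73 89
f 93 89 66
f 97 89 93

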